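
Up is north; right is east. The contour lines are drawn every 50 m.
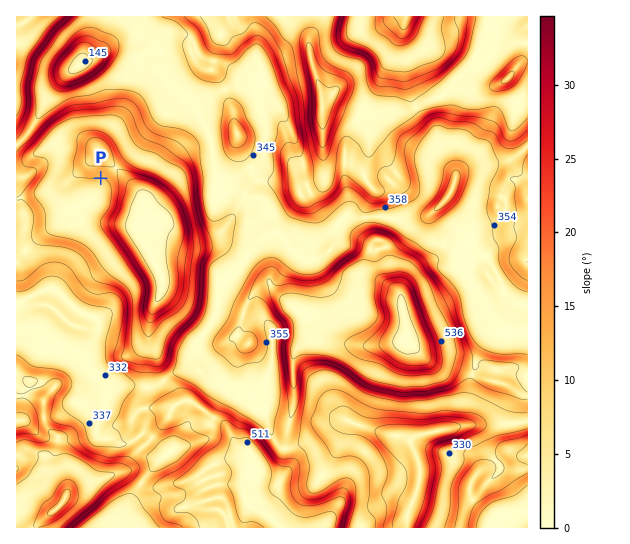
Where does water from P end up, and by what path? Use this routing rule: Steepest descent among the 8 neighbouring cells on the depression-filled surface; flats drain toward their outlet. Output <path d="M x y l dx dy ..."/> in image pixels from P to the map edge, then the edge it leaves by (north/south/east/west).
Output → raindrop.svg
<path d="M101 178l0 9-23 22-4 0-4 2-3 0-5 3-43 0-2 1"/>
exit: west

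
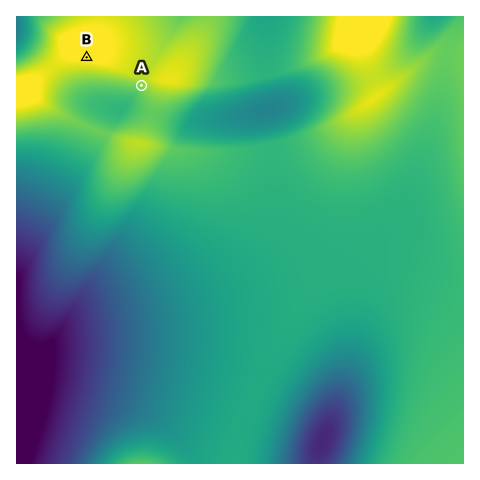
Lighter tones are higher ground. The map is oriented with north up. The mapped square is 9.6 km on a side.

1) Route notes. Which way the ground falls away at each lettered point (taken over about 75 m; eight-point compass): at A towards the SW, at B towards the S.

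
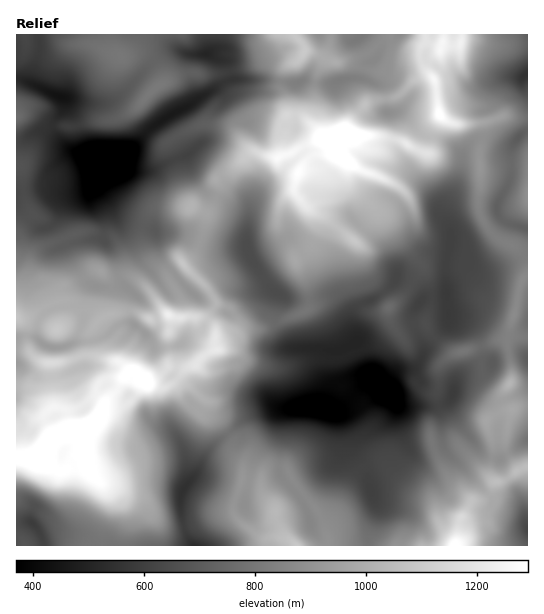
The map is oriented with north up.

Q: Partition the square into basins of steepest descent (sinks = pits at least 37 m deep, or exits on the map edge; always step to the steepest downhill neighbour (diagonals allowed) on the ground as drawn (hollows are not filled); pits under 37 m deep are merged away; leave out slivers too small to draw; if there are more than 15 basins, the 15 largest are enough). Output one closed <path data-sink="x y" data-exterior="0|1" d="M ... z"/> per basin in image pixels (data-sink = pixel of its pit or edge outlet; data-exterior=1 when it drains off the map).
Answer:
<path data-sink="109 155" data-exterior="0" d="M310 51l-5 0-7 10-4 0-8-6-9 0-20 10-30 8-38 0-10 2-26 15-23 23-21 8-16 0-15 5-27 0-5-1-15-11-13 1-2 2 0 200 3 2 16 0 22 11 5-3 11 0 9 4 8 0 9-12 11-5 24-3 16 8 19-4 2 2 0 8-3 8 0 34-6 7-15 7 14 6 12-4 12-14 9-3 12-12 9-4 1-15 15-8 2-12-3-6-14-6-11-18-22-22 12-10 5-10 5-19 0-9-2-3 4-1 9-12 3-8 0-7-3-4 2-3 11-6 24-20 25 7 12-4 16-9 19-6-16-18 6-20 1-25 8-15-2-4z"/><path data-sink="381 388" data-exterior="0" d="M374 207l-2 8-19 24-27-22-13-5 4 4-1 20-4 9-17 15 12 25 2 12-2 13-45 19-15 0-32 10 2 11 16 0 17 12 21 5 12 0 26-8 22 0 6 24 28 26 6 12 0 22 13 21 7 7-8-6-10 0-12 5-10 13-12 25-14 21-5-14-26-33-17 19-2 9-11-14-5-11-17-4-7 19-2 13 12 13 18 12 23 0 9 8 159 0 5-10 1-16 11-17 15-5 9-16 6 0 8-4 8-7-13-24 8-36-8-12 0-7 8-13 0-11-5-27-6-2-16 7-32 7-25-22-3-8-11 2-15 6-6-4-5-18 20-18 12-19 1-8-26-31-8-13z"/><path data-sink="447 295" data-exterior="0" d="M442 117l-3 2-4 8-4 20-4 6-8-2-22-12-23-4-32-1-5 5 0 8 3 8 9 9 0 20 38 36 8 13 26 31-1 8-12 19-20 18 5 18 6 4 15-6 11-2 3 8 17 16 8 6 6 0 26-7 10-5 13-1 12-55 4-8 4-1 0-11-8-14-23-13-8-7-9-16 0-88-3-4-24 0z"/><path data-sink="313 408" data-exterior="0" d="M233 350l-23 1-16 15-9 3-5 7 1 3 24 21-1 11 15 10 14 18 2 13 8 9 0 19 16 5 5 11 11 14 2-9 17-19 26 33 5 14 14-21 18-35 8-6 19-3-13-21 0-22-6-12-28-26-6-24-22 0-26 8-12 0-21-5z"/><path data-sink="249 252" data-exterior="0" d="M327 139l-8 0-41 19-25-7-24 20-13 8 3 12-6 13-10 8 2 3 0 9-5 19-5 10-12 11 22 21 11 18 14 6 3 6-2 12-13 6-1 5 30-9 15 0 46-20 1-12-2-12-12-25 17-15 5-13 0-16-21-21-1-11 2-9 8-14 5-4 12-4 6-5z"/><path data-sink="183 489" data-exterior="0" d="M179 375l-6 8-8 4-10-1-12-5-14 21-6 3-17 0-8 12-7 6-7 4 4 13-1 11 2 4 2 21 10 7 12 3 17 11 13 4 10 16 14 10 16 0 34-13 16-1 2-13 8-20 0-19-8-9-2-13-14-18-15-10 1-11z"/><path data-sink="62 97" data-exterior="0" d="M109 34l-92 0-1 82 15-2 15 11 32 1 15-5 21-2 20-9 19-20 10-7 0-4-4-11-9-10-9-4-19 3-7-4-4-6z"/><path data-sink="526 75" data-exterior="0" d="M527 34l-65 0-3 11-9 1-7-3-3 9-12 12 0 8 8 12 4 32 9 6 10 3 27-3 19-7 22 3z"/><path data-sink="33 524" data-exterior="0" d="M87 451l0 6-6 8-18 6-8-1-18-12-21 1 1 87 84-1 2-13 8-20 0-13-6-11-14-12-2-21z"/><path data-sink="341 80" data-exterior="0" d="M390 39l-9 3-11 11-13 5-16 4-8 0-9-3-8 17-1 25-6 18 0 2 14 17 4 1 19-5 3-11 17-20 12-4 16-1 24-20 13-3-10-14 0-14-19 2-8-4z"/><path data-sink="206 53" data-exterior="0" d="M294 34l-184 0-1 7 4 10 9 6 19-3 9 4 9 10 4 15 2 0 24-10 38 0 30-8 20-10 9 0 8 6 4 0 6-8 0-6z"/><path data-sink="518 137" data-exterior="0" d="M507 115l-30 9 4 7 0 14-2 10 0 54 10 22 12 10 16 6 7 9 3 9 1-146z"/><path data-sink="194 545" data-exterior="1" d="M109 485l-5 0 15 11 8 19-4 31 172-1-9-7-25-1-16-11-12-13-16 1-34 13-16 0-14-10-10-16-13-4z"/><path data-sink="135 325" data-exterior="0" d="M134 311l-24 3-11 5-10 13 2 21 7 5 21 4 7 7 11 2 8 10 2 0 15-7 6-7 0-34 3-16-6-2-15 4z"/><path data-sink="387 113" data-exterior="0" d="M430 75l-12 3-24 20-16 1-12 4-17 20-2 10 2 2 25 0 23 4 22 12 8 2 4-6 1-14 8-16-4-33z"/>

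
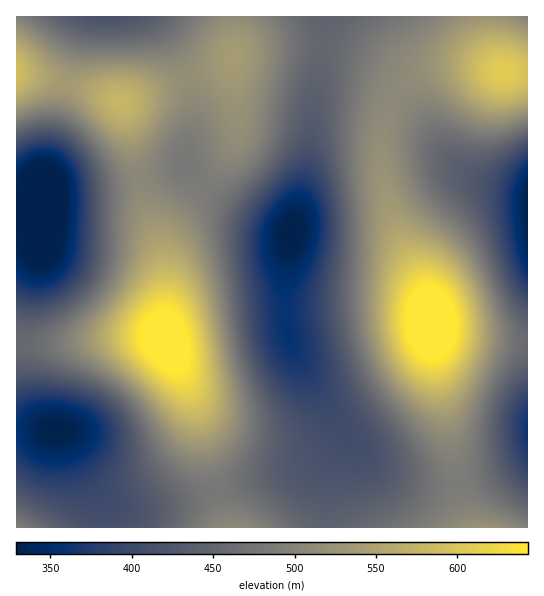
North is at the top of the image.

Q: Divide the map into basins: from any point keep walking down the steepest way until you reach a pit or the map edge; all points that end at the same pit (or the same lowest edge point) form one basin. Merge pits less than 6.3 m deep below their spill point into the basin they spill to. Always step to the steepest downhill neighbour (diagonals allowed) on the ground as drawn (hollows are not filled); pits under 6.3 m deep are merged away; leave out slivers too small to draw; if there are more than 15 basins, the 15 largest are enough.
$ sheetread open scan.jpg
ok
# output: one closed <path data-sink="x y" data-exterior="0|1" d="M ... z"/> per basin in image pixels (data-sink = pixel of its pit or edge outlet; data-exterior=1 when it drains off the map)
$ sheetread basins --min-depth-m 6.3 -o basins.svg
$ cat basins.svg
<path data-sink="291 233" data-exterior="0" d="M313 44l-52 3-18 4-8 4-2 3 0 24 4 31 0 17-2 12-12 23-44 52-10 14-4 14 0 96 23 44 9 25 15 68 15 50 240 0-30-151-6-64-12-36-23-48-11-36-4-26 0-30 8-34 14-20 16-9-18 2-43-23-24-6z"/><path data-sink="42 198" data-exterior="0" d="M233 60l-19 11-40 12-52 20-17-8-43-14-46-7 1 270 46 0 78-8 24 3 0-94 4-14 10-14 44-52 12-23 2-12 0-17z"/><path data-sink="57 430" data-exterior="0" d="M150 336l-32 1-55 7-47 1 1 183 210-1-15-49-15-68-9-25-21-43-6-5z"/><path data-sink="527 205" data-exterior="1" d="M474 67l-24 0-23 4-18 8-9 7-11 17-6 24-2 40 3 19 12 43 28 61 7 23 1 13 10 6 23 5 62 7 1-271-26-1z"/><path data-sink="527 429" data-exterior="1" d="M433 327l-1 12 5 38 30 148 2 3 58 0 1-183-63-8-23-5z"/><path data-sink="107 17" data-exterior="1" d="M234 16l-217 0-1 57 2 2 25 2 34 8 45 18 52-20 40-12 16-8 5-6z"/><path data-sink="326 17" data-exterior="1" d="M485 16l-250 0 0 38 12-5 23-4 43-1 21 3 24 6 43 23 8 0 20-7 17-2 29 0 26 4-12-26z"/><path data-sink="527 17" data-exterior="1" d="M527 16l-42 1 4 28 14 27 25-1z"/>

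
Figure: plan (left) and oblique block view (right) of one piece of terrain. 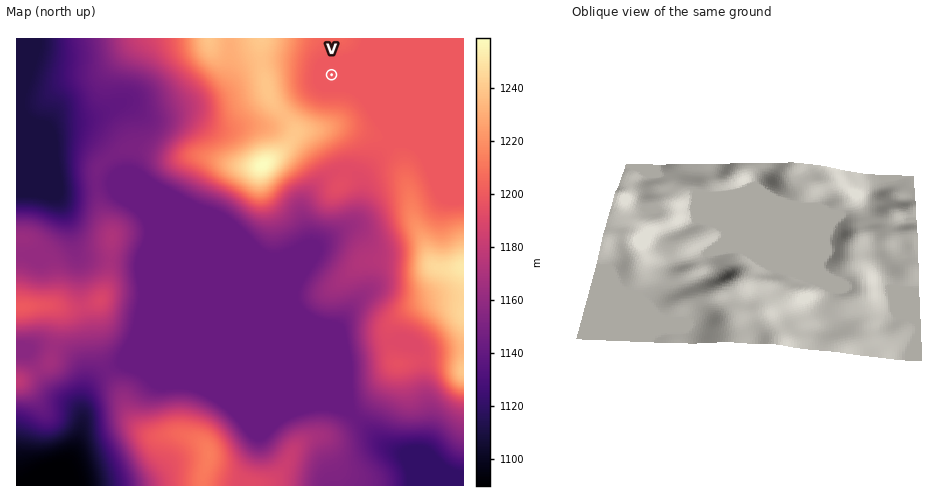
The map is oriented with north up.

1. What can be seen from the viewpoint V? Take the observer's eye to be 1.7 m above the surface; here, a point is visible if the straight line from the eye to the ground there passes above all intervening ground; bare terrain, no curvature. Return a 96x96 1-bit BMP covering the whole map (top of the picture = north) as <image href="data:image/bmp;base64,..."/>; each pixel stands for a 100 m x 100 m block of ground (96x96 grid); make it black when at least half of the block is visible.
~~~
<image width="96" height="96" href="data:image/bmp;base64,Qk2+BAAAAAAAAD4AAAAoAAAAYAAAAGAAAAABAAEAAAAAAIAEAAATCwAAEwsAAAIAAAAAAAAA////AAAAAAAAAAAAAAAAAAAAAAAAAAAAAAAAAAAAAAAAAAAAAAAAAAAAAAAAAAAAAAAAAAAAAAAAAAAAAAAAAAAAAAAAAAAAAAAAAAAAAAAAAAAAAAAAAAAAAAAAAAAAAAAAAAAAAAAAAAAAAAAAAAAAAAAAAAAAAAAAAAAAAAAAAAAAAAAAAAAAAAAAAAAAAAAAAAAAAAAAAAAAAAAAAAAAAAAAAAAAAAAAAAAAAAAAAAAAAAAAAAAAAAAAAAAAAAAAAAAAAAAAAAAAAAAAAAAAAAAAAAAAAAAAAAAAAAAAAAAAAAAAAAAAAAAAAAAAAAAAAAAAAAAAAAAAAAAAAAAAAAAAAAAAAAAAAAAAAAAAAAAAAAAAAAAAAAAAAAAAAAAAAAAAAAAAAAAAAAAAAAAAAAAAAAAAAAAAAAAAAAAAAAAAAAAAAAAAAAAAAAAAAAAAAAAAAAAAAAAAAAAAAAAAAAAAAAAAAAAAAAAAAAAAAAAAAAAAAAAAAAAAAAAAAAAAAAAAAAAAAAAAAAAAAAAAAAAAAAAAAAAAAAAAAAAAAAAAAAAAAAAAAAAAAAAAAAAAAAAAAAAAAAAAAAAAAAAAAAAAAAAAAAAAAAAAAAAAAAAAAAAAAAAAAAAAAAAAAAAAAAAAAAAAAAAAAAAAAAAAAAAAAAAAAAAAAAAAAAAAAAAAAAAAAAAAAAAAAAAAAAAAAAAAAAAAAAAAAAAAAAAAAAAAAAAAAAAAAAAAAAAAAAAAAAAAAAAAAQAAAAAAAAAAAAAAAf8AAAAAAAAAAAAAA/8AAAAAAAAAAAAAA/8AAAAAAAAAAAAAA/8AAAAAAAAAAAAAA/8AAAAAAAAAAAAAA/8AAAAAAAAAAAAAA/8AAAAAAAAAAAAAA/8AAAAAAAAAAAAAA/8AAAAAAAAAAAAAA78AAAAAAAAAAAAAAw8AAAAAAAAAAAAAAgcAAAAAAAAAAAAABAMAAAAAAAAAAAAABAAAAAAAAAAAAAAAAAEAAAAAAAAAAAAACAMAAAAAAAAAAAAACAcAAAAAAAAAAAAACA8AAAAAAAAAAAAAGB8AAAAAAAAAAAAAGD8AAAAAAAAAAAAAGH8AAAAAAAAAAAAAGH8AAAAAAAAAAAAAGP8AAAAAAAAAAAAAHf8AAAAAAAAAAAAAH/8AAAAAAAAAAAAAP/8AAAAAAAAAAAAAP/8AAAAAAAAAAAAAf/8AAAAAAAAAAAAA//8AAAAAAAAAAAAB//8AAAAAAAAAB/AD//8AAAAAAAAAD/wH//8AAAAAAAAAH/8P//8AAAAAAAAAP/+P//8AAAAAAAAAf//f//8AAAAAAAAA//////8AAAAAAAAA//////8AAAAAAAAB//////8AAAAAAAAB//////8AAAAAAAAB//////8AAAAAAAAB//////8AAAAAAAAB//////8AAAAAAAAB//////8AAAAAAAAB//////8AAAAAAAAD//////8AAAAAAAAD//////8AAAAAAAAD//////8AAAAAAAAD//////8AAAAAAAAB//4f//8="/>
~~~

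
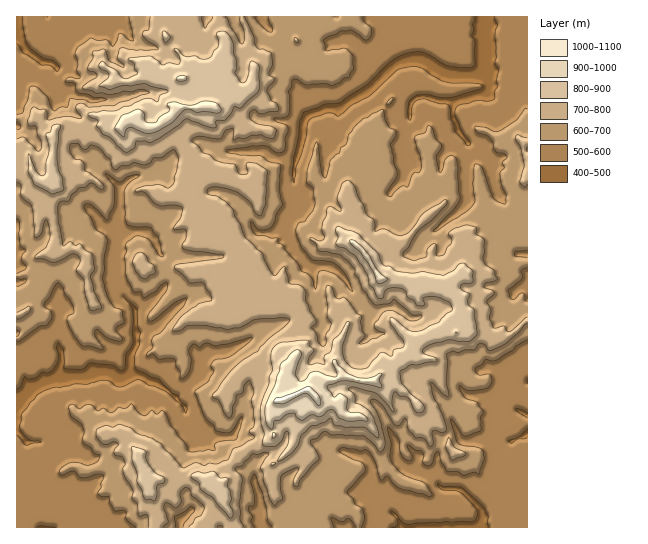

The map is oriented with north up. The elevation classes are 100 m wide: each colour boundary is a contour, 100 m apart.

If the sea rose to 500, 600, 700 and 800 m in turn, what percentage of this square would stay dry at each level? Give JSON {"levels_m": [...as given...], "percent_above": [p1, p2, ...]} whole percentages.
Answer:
{"levels_m": [500, 600, 700, 800], "percent_above": [96, 66, 34, 11]}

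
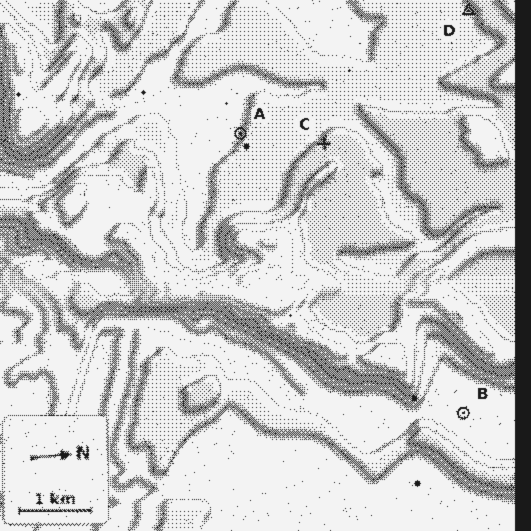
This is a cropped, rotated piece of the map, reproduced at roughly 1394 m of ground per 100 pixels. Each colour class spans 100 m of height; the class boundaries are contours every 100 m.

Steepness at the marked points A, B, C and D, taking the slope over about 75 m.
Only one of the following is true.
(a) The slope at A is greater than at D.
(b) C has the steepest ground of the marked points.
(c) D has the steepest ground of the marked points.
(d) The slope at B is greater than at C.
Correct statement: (b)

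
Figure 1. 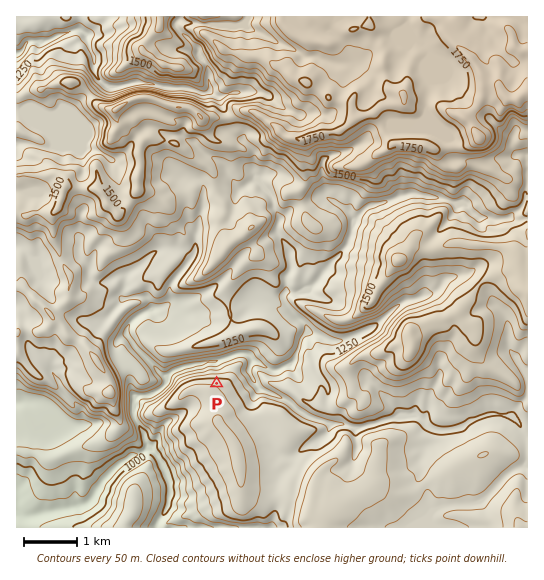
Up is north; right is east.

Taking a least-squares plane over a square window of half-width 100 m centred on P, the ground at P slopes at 16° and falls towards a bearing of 11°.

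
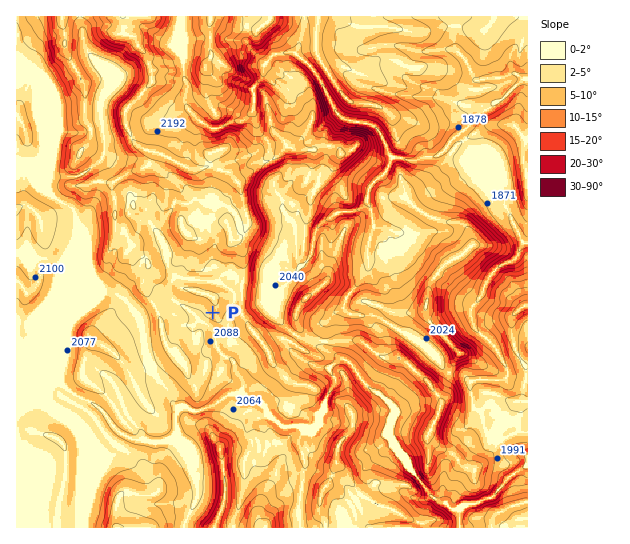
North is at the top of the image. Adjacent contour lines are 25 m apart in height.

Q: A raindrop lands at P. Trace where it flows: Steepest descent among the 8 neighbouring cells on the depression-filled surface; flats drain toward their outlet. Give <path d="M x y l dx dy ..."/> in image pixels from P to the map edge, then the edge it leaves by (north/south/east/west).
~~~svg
<path d="M213 313l-6 5 0 7 8 9 0 9 2 2 0 2 6 10 3 0 5 2 3 3 1 9 6 6 2 5 2 11 13 12 1 0 23 21 4 0 1-1 24 0 15-16 1-3 0-11 8-12 0-4-1-2-4-4 1-6 8-8 6 0 2 2 7 6 8 14 9 9 4 1 10 10 0 1 8 9 0 22 1 1 0 3 3 2 5 11 9 11 0 4 8 16 4 4 8 12 11 6 4 0 5 6 14 0 6-4 4 0 3-2 5-4 8-1 14-15 2-5 19-12 0-4 1-1"/>
exit: east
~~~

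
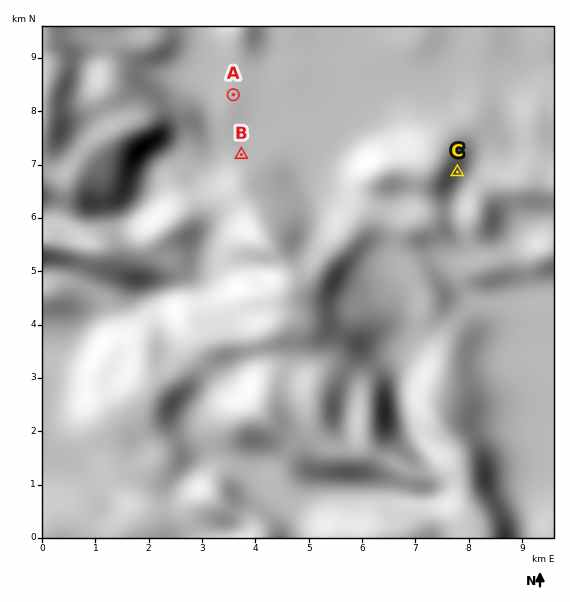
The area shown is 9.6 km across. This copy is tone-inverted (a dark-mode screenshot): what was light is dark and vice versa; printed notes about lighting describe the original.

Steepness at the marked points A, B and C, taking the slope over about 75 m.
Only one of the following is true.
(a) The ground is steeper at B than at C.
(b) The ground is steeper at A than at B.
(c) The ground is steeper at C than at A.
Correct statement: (c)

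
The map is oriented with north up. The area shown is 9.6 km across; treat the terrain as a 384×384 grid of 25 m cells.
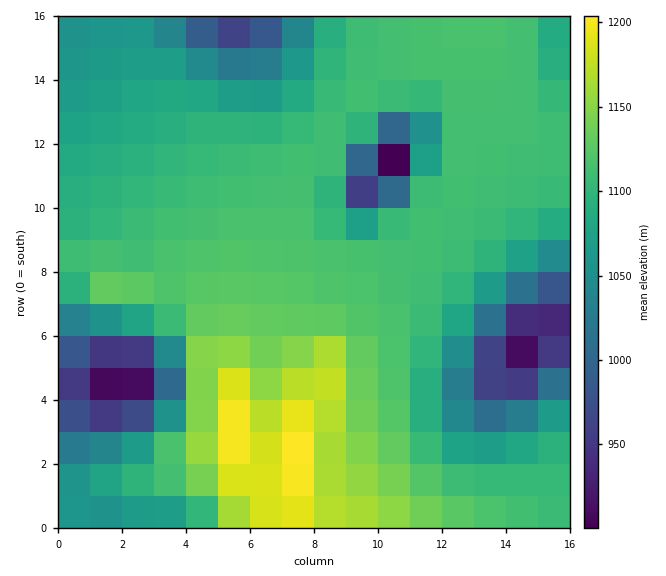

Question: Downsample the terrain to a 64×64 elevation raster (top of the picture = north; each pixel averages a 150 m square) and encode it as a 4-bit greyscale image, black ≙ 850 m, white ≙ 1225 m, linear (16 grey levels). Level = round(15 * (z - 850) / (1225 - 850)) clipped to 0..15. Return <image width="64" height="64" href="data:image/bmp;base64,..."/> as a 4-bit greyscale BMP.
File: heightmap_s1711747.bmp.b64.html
<image width="64" height="64" href="data:image/bmp;base64,Qk12CAAAAAAAAHYAAAAoAAAAQAAAAEAAAAABAAQAAAAAAAAIAAATCwAAEwsAABAAAAAAAAAAAAAAABEREQAiIiIAMzMzAERERABVVVUAZmZmAHd3dwCIiIgAmZmZAKqqqgC7u7sAzMzMAN3d3QDu7u4A////AIiIiIiJmZiIiaq83M3u7t3d3d3dzMzMzLu7u7u7uqqqmIiIiIiZmImZq83dze7u3d3d3dzMzMzLu7u7u7uqqqqYiIiIiZmZmZq7zd3d7u7t3d3dzMzMzLu7u7u7uqqqqpmZmZmZmZmqqrzd3d3u7u3d3dzMzMzLu7u7u7uqqqqqiJmZmZmqqqqrzN3d3e7u7d3dzMzMzLu7u7u6qqqqqqqIiZmZqqqqq7vN3t3d7v7t3dzMzMzLu7u7qqqqqqqqqoiJmZqqqru7u83e7d3u/u3dzMzMzMu7u6qqqqqqqqqqiIiZmaqqu7u8zd7u3e7+7t3MzMzMu7u6qqqqqqqqqqp4iImZmqq7u8zN7u7d3u/u3czMzMu7u6qqqZmaqqqqqnd4iIiZmqu8zM3u7t3e7+7dzMzMy7u6qqmZmZmZqqqqd3d3d4iZqrvMze7u3d7u7t3MzMy7u7qqmZmImZmZqqpmZmZmd4iaq8zN7u7t3e7u3czMzLu7qqmZiIiIiZmZqmZmVVVmd4mrvM3u7u3d7u7dzMzLu7uqqZiId3eIiZmaVVVURFVWeJq8ze7u3d3e7u3MzMu7u6qZiId3d3eImZlVVEQzREVniavN7u7dzd7u7dzMu7u7qpmId2ZmZ3eImVVEMzMzRFaJq83u7t3M3e7t3Mu7u7uqmYh2ZVVWZ3iJVEMzIiI0Vnirze7t3Mzd3u3cy7u7u6qZh3ZVVVVWd4hUQzIiIiNFeKvN7u3czM3e7dzLu7u7qpmHdlVERFVneFRDMiIiI0V4q97u3czMzd3t3Mu7u7uqqYh2VEMzRFZ3VUQzIiIjRXms3u3czMzM3e3cy7u7u6qpiHZUQzM0RWdVRDMyIjNWeazd3czMzMzN3d3Lu7u7qqmYdlRDMjNEVlVVRDMzNFeKvN3czMzMzM3d3Mu7u7uqqZh3ZUMiIjRWZmVURERVaJq8zMzMzLu8zN3cy7u7u6qqmYdlQzIiM0VmZmVVVWeJqrzMzLu7u7vMzMy7u7u7qqqZh2ZUMiIjRXd3ZmZ3eJqru8zLu7u7u7vMy7u7u7uqqqmYdlQzIiM0d3d4iIiZqqu7u7u7u7u7u7u7u7u7u6qqqZiHZUMzMzR3iImZmqqqu7u7u7u7u7u7u7u7u7u7uqqqmYd2VDMzNIiJmqq7u7u7u7u7u7u7u7u7u7u7u7u6qqqZmHZlREREiZqru7u7u7u7u7u7u7u7u7u7u7u7u7qqqqmYh2ZVREWZqrvMu7u7u7u7u7u7u7u7u7u7u7u7uqqqqpmIdmVVVZqrvLu7u7u7u7u7u7u7u7u7u7u7u7u6qqqqqZiHdmZWqru7u7u7u7u7u7u7u7u7u7u7u7u7u7qqqqqqmYh3dmaru7u7u6u7u7u7u7u7u7u7u7u7u7u7qqqqqqqpmIh3d6q7u7qqq7u7u7u7u7u7u7u7u7u7u7uqqqqqqqqZmIh3qqu6qqqru7u7u7u7u7u7u7u7u7u7u6qqqqqqqqmZmIiqqqqqqqq7u7u7u7u7u7u7u7qqu7u7qqqqqqqqqpmZmKqqqqqqqru7u7u7u7u7u7u7qqqqu7uqqqqqqqqqqpmZqqqqqqqqqru7u7u7u7u7u7qqmaqqu6qqqqqqqqqqqpmqqqqqqqqqq7u7u7u7u7u7uqmIiaqrqqqqqqqqqqqqqqqqqqqqqqqqq7u7u7u7u7u6qXd3mqqqqqqqqqqqqqqqqqqqqqqqqqqqqru7u7u7u7qodVV4qqqqqqqqqqqqqqqqqqqqqqqqqqqqqru7u7u7uqhkM0aKqqqqqqqqqqqqqqqqqqqqqqqqqqqqqru7u7u6qXQiJGmqqqqqqqqqqqqqqqqqqqqqqqqqqqqqqqu7u7updCESR5qqqqqqqqqqqqqaqqqqqqqqqqqqqqqqqqu7u6qFMRE1iqq6qqqqqqqqqpmaqqqqqqqqqqqqqqqqqqu7qpdCESR5qru6qqqqqqqqmZmaqqqqqqqqqqqqqqqqqru6qGMRE2iqu7u6qqqqqqqZmZmaqqqqqqqqqqqqqqqqqrqpdTIjWJq7u7u6qqqqqpmZmZmqqqqqqqqqqqqqqqqqq6qXUyNXmqu7u7u6qqqqmZmZmZmqqqqqqqqqqqqqqqqqqql1RFeaq7u7u7u6qqqZmZmZmZqqqqqqqqqqqqqqqqqqqpdmaJqru7u7u7qqqpmZmZmZmZqqqqqqqpqqqqqqqquqqYiImqu7u7u7u6qqmZmZmZmZmaqqqpmZmZmqqqqqqrqqqZmqq7u7u7u7qqqZmZmZmZmZmqmZmZmZmZmqqqqqu7qqqqqru7u7u7qqqpmZmZmZmZmZmZmZmIiZmZqqqqq7u6qqqru7u7u7uqqqmZmZmZmZmZmZmYiIiIiZmqqqqqu7u7u7u7u7u7u6qqmZmZmZmZmZmZmIiIiIiImZqqqqq7u7u7u7u7u7u7qqqYiJmZmZmZmZiIh3d3d4iJmqqqqqu7u7u7u7u7u7uqqpiIiZmZmZmZiId3d3d3eImZqqqqq7u7u7u7u7u7u6qpmIiIiZmZmZiId3ZmZmd3iJmqqqqru7u7u7u7u7u7qqmYiIiImZmZiId2ZmZmZneImaqqqqq7u7u7u7u7u7qqqZiIiIiJmZiId2ZVVVVWZ3iZqqqqqru7u7u7u7u7uqqpmIiIiIiYiId2ZVRERVVneImaqqqqu7u7u7u7u7u6qqmYiIiIiIiId2VUQzM0RWZ4iZqqqqq7u7u7u7u7u7uqqZ"/>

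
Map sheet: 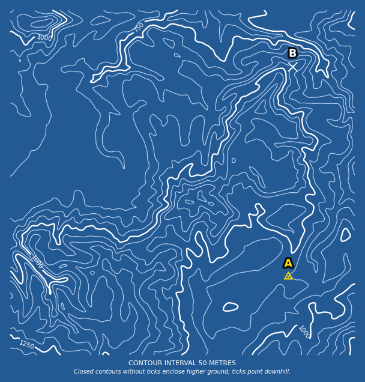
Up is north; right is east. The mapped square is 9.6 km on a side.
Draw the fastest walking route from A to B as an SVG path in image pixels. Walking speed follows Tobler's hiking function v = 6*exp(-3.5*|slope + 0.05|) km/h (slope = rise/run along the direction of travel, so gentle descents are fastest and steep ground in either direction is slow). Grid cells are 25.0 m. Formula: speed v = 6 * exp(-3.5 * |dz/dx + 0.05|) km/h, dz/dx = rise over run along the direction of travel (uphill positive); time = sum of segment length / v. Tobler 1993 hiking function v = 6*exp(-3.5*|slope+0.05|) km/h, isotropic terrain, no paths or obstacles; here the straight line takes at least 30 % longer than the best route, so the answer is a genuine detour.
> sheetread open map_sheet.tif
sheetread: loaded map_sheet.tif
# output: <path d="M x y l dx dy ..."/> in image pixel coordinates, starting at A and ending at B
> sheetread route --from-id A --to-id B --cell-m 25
<path d="M288 277l21-41 3-3 2-3 0-4 6-11-2-3 0-8 4-6 0-2-7-13 0-13-1-4 4-6 0-4 1-2 0-4 4-9-1-5-6-6-5-11 0-8-1-2-5-3-7 0-2 0-3-4-4-2-1-2 0-2 2-4 0-3 2-3 0-6-2-3 0-5 3-5"/>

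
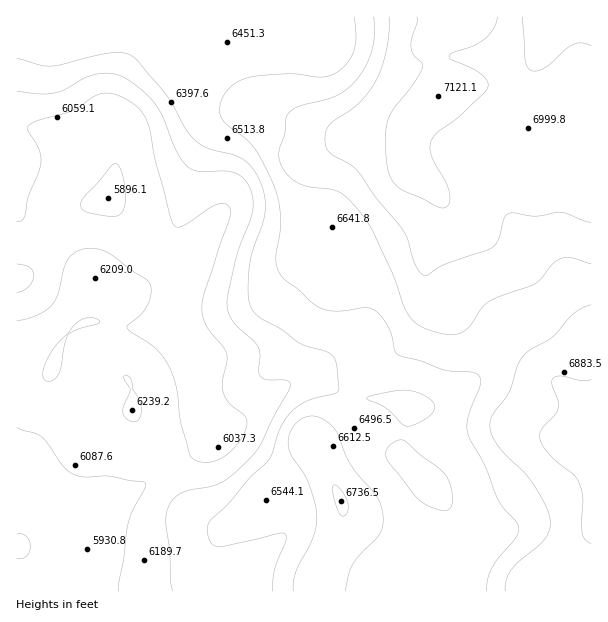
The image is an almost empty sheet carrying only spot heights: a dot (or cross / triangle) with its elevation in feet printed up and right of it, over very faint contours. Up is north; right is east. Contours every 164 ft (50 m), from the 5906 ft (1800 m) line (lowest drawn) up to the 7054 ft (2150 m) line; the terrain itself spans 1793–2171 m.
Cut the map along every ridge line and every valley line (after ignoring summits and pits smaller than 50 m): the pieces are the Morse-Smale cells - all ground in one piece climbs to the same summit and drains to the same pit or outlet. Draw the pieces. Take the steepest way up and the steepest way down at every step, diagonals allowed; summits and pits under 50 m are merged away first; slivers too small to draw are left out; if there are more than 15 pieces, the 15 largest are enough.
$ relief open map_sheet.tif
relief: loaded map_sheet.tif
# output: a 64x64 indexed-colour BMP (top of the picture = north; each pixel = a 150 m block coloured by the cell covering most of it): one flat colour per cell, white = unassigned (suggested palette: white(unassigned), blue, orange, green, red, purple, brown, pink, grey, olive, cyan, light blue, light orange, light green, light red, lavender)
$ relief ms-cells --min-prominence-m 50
<image width="64" height="64" href="data:image/bmp;base64,Qk12CAAAAAAAAHYAAAAoAAAAQAAAAEAAAAABAAQAAAAAAAAIAAATCwAAEwsAABAAAAAAAAAA////ALR3HwAOf/8ALKAsACgn1gC9Z5QAS1aMAMJ34wB/f38AIr28AM++FwDox64AeLv/AIrfmACWmP8A1bDFABERERERERERERERERMzMzMzMzMzMzMzMzMiIiIiIiIiEREREREREREREREREzMzMzMzMzMzMzMzMyIiIiIiIiIRERERERERERERERERMzMzMzMzMzMzMzMzIiIiIiIiIhERERERERERERERERETMzMzMzMzMzMzMzMiIiIiIiIiEREREREREREREREREREzMzMzMzMzMzMzMyIiIiIiIiIRERERERERERERERERERMzMzMzMzMzMzMzIiIiIiIiIhERERERERERERERERERETMzMzMzMzMzMzMiIiIiIiIiEREREREREREREREREREREzMzMzMzMzMzMiIiIiIiIiIRERERERERERERERERERETMzMzMzMzMzMyIiIiIiIiIhERERERERERERERERERERMzMzMzMzMzMyIiIiIiIiIiEREREREREREREREREREREzMzMzMzMzMyIiIiIiIiIiIRERERERERERERERERERETMzMzMzMzMyIiIiIiIiIiIhERERERERERERERERERETMzMzMzMzMyIiIiIiIiIiIiERERERERERERERERERETMzMzMzMzMyIiIiIiIiIiIiIRERERERERERERERERETMzMzMzMzMyIiIiIiIiIiIiIhERERERERERERERERETMzMzMzMzMzIiIiIiIiIiIiIiERERERERERERERERETMzMzMzMzMzMiIiIiIiIiIiIiIREREREREREREREREzMzMzMzMzMzMyIiIiIiIiIiIiIhERERERERERERERETMzMzMzMzMzMzIiIiIiIiIiIiIiERERERERERERERERETMzMzMzMzMzMyIiIiIiIiIiIiIREREREREREREREREREzMzMzMzMzMzIiIiIiIiIiIiIhERERERERERERERERERMzMzMzMxERERESIiIiIiIiIiERERERERERERERERERETMzMzERERERERESIiIiIiIiIRERERERERERERERERERETMxEREREREREREiIiIiIiIhERERERERERERERERERERERERERERERERERIiIiIiIiEREREREREREREREREREREREREREREREREREiIiIiIiIRERERERERERERERERERERERERERERERERERIiIiIiIhERERERERERERERERERERERERERERERERERESIiIiIiERERERERERERERERERERERERERERERERERERIiIiIiIRERERERERERERERERERERERERERERERERERERIiIiIhERERERERERERERERERERERERERERERERERERERIiIiERERERERERERERERERERERERERERERERERERERESIiIREREREREREREREREREREREREREREREREREREREREiIhERERERERERERERERERERERERERERERERERERERERIiERERERERERERERERERERERERERERERERERERERERERERERERERERERERERERERERERERERERERERERERERERERERERERERERERERERERERERERERERERERERERERERERERERERERERERERERERERERERERERERERERERERERERERERERERERERERERERERERERERERERERERERERERERERERERERERERERERERERERERERERERERERERERERERERERERERERERERERERERERERERERERERERERERERERERERERERERERERERERERERERERERERERERERERERERERERERERERERERERERERERERERERERERERERERERERERERERERERERERERERERERERERERERERERERERERERERERERERERERERERERERERERERERERERERERERERERERERERERERERERERERERERERERERERERERERERERERERERERERERERERERERERERERERERERERERERERERERERERERERERERERERERERERERERERERERERERERERERERERERERERERERERERERERERERERERERERERERERERERERERERERERERERERERERERERERERERERERERERERERERERERERERERERERERERERERERERERERERERERERERERERERERERERERERERERERERERERERERERERERERERERERERERERERERERERERERERERERERERERERERERERERERERERERERERERERERERERERERERERERERERERERERERERERERERERERERERERERERERERERERERERERERERERERERERERERERERERERERERERERERERERERERERERERERERERERERERERERERERERERERERERERERERERERERERERERERERERERERERERERERERERERERERERERERERERERERERERERERERERERERERERERERERERERERERERERERERERERERERERERERERERERERERERERERERERERERERERERERERERERERERERERERERERERERERERERERERERERERERERERERERERERERERERERERERERERERERERERERERERERERERERERERERERERERERERERERERERERERERERERERERERERERERERERERERERERERERERERERERERERERER"/>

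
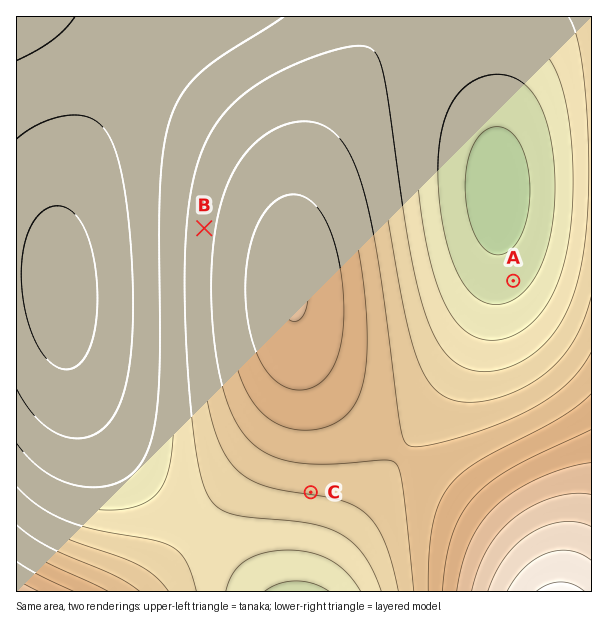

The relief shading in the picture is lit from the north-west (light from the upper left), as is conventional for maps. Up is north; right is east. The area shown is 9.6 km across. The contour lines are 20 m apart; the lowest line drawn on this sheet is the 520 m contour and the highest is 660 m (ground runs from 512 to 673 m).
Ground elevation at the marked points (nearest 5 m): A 555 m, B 595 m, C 590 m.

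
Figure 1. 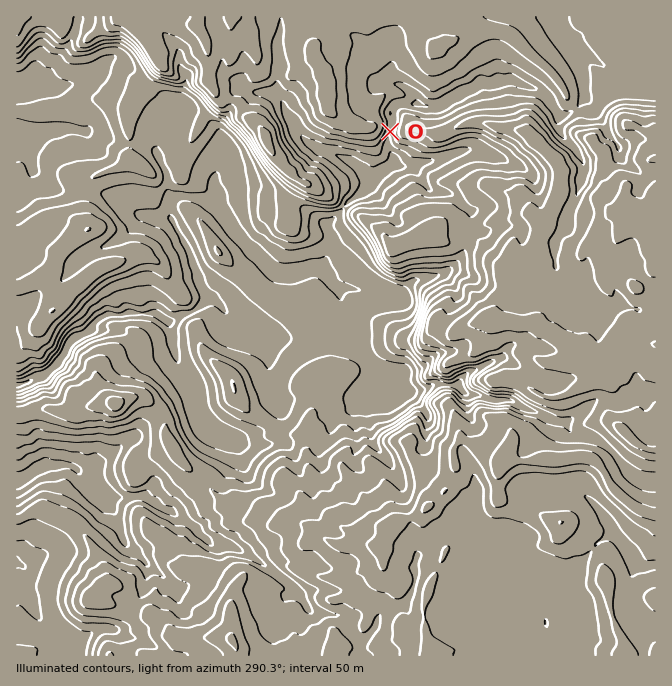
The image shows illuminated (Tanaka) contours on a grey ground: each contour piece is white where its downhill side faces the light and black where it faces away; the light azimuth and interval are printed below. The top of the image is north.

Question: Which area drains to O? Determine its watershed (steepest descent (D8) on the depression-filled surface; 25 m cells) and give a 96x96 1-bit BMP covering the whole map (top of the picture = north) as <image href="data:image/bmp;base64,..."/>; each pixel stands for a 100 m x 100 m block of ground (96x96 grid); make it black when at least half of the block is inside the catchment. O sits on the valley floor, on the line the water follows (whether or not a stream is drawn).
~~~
<image width="96" height="96" href="data:image/bmp;base64,Qk2+BAAAAAAAAD4AAAAoAAAAYAAAAGAAAAABAAEAAAAAAIAEAAATCwAAEwsAAAIAAAAAAAAA////AAAAAAAAAAAAAAAAAAAAAAAAAAAAAAAAAAAAAAAAAAAAAAAAAAAAAAAAAAAAAAAAAAAAAAAAAAAAAAAAAAAAAAAAAAAAAAAAAAAAAAAAAAAAAAAAAAAAAAAAAAAAAAAAAAAAAAAAAAAAAAAAAAAAAAAAAAAAAAAAAAAAAAAAAAAAAAAAAAAAAAAAAAAAAAAAAAAAAAAAAAAAAAAAAAAAAAAAAAAAAAAAAAAAAAAAAAAAAAAAAAAAAAAAAAAAAAAAAAAAAAAAAAAAAAAAAAAAAAAAAAAAAAAAAAAAAAAAAAAAAAAAAAAAAAAAAAAAAAAAAAAAAAAAAAAAAAAAAAAAAAAAAAAAAAAAAAAAAAAAAAAAAAAAAAAAAAAAAAAAAAAAAAAAAAAAAAAAAAAAAAAAAAAAAAAAAAAAAAAAAAAAAAAAAAAAAAAAAAAAAAAAAAAAAAAAAAAAAAAAAAAAAAAAAAAAAAAAAAAAAAAAAAAAAAAAAAAAAAAAAAAAAAAAAAAAAAAAAAAAAAAAAAAAAAAAAAAAAAAAAAAAAAAAAAAAAAAAAAAAAAAAAAAAAAAAAAAAAAAAAAAAAAAAAAAAAAAAAAAAAAAAAAAAAAAAAAAAAAAAAAAAAAAAAAAAAAAAAAAAAAAAAAAAAAAAAAAAAAAAAAAAAAAAAAAAAAAAAAAAAAAAAAAAAAAAAAAAAAAAAAAAAAAABwAAAAAAAAAAAAAABwAAAAAAAAAAAAAABwAAAAAAAAAAAAAAB4AAAAAAAAAAAAAAH4EAAAAAAAAAAAAA/8MAAAAAAAAAAAAD//8AAAAAAAAAAAD///8AAAAAAAAAAAH///8AAAAAAAAAAAD///8AAAAAAAAAAAB///8AAAAAAAAAAAA///8AAAAAAAAAAAA///8AAAAAAAAAAAAH//8AAAAAAAAAAAAD//8AAAAAAAAAAAAD//8AAAAAAAAAAAAD//8AAAAAAAAAAAAD//8AAAAAAAAAAAAD//8AAAAAAAAAAAAD//8AAAAAAAAAAAAD//8AAAAAAAAAAAAB//AAAAAAAAAAAAAA//AAAAAAAAAAAAAA/+AAAAAAAAAAAAAAf4AAAAAAAAAAAAAAfwAAAAAAAAAAAAAAfwAAAAAAAAAAAAAAfwAAAAAAAAAAAAAAPwAAAAAAAAAAAAAAPwAAAAAAAAAAAAAAfwAAAAAAAAAAAAAAfwAAAAAAAAAAAAAA/wAAAAAAAAAAAAAB/gAAAAAAAAAAAAAD/AAAAAAAAAAAw4AP+AAAAAAAAAA//+D/+AAAAAAAAAD/////+AAAAAAAAAH/////8AAAAAAAAAH/////4AAAAAAAAAH/////4AAAAAAAAAH/////wAAAAAAAAAH/////wAAAAAAAAAP/////gAAAAAAAAAP/////AAAAAAAAAAf////+AAAAAAAAAAf////8AAAAAAAAAAf////4AAAAAAAAAAf//v/wAAAAAAAAAAf//D/gAAAAAAAAAAP/+A+AAAAAAAAAAAP/+AAAAAAAAAAAAAH/+AAAAAA="/>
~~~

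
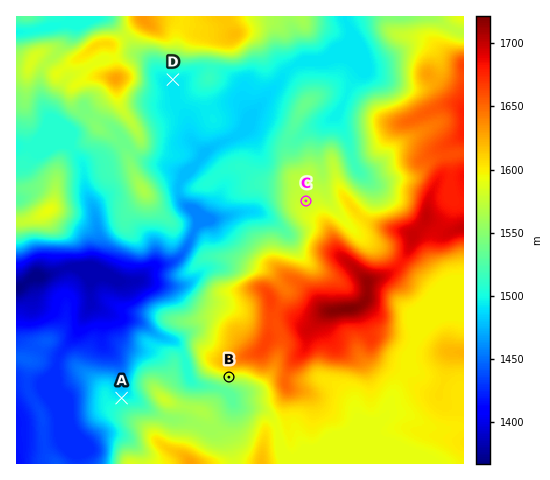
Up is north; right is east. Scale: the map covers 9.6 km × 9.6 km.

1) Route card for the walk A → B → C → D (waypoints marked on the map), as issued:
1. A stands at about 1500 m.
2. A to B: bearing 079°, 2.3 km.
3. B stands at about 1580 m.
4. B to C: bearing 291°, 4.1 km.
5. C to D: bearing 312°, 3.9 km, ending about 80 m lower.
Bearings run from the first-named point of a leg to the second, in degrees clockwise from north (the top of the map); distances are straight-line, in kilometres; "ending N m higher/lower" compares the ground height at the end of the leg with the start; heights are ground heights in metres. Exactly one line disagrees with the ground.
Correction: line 4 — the bearing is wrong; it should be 024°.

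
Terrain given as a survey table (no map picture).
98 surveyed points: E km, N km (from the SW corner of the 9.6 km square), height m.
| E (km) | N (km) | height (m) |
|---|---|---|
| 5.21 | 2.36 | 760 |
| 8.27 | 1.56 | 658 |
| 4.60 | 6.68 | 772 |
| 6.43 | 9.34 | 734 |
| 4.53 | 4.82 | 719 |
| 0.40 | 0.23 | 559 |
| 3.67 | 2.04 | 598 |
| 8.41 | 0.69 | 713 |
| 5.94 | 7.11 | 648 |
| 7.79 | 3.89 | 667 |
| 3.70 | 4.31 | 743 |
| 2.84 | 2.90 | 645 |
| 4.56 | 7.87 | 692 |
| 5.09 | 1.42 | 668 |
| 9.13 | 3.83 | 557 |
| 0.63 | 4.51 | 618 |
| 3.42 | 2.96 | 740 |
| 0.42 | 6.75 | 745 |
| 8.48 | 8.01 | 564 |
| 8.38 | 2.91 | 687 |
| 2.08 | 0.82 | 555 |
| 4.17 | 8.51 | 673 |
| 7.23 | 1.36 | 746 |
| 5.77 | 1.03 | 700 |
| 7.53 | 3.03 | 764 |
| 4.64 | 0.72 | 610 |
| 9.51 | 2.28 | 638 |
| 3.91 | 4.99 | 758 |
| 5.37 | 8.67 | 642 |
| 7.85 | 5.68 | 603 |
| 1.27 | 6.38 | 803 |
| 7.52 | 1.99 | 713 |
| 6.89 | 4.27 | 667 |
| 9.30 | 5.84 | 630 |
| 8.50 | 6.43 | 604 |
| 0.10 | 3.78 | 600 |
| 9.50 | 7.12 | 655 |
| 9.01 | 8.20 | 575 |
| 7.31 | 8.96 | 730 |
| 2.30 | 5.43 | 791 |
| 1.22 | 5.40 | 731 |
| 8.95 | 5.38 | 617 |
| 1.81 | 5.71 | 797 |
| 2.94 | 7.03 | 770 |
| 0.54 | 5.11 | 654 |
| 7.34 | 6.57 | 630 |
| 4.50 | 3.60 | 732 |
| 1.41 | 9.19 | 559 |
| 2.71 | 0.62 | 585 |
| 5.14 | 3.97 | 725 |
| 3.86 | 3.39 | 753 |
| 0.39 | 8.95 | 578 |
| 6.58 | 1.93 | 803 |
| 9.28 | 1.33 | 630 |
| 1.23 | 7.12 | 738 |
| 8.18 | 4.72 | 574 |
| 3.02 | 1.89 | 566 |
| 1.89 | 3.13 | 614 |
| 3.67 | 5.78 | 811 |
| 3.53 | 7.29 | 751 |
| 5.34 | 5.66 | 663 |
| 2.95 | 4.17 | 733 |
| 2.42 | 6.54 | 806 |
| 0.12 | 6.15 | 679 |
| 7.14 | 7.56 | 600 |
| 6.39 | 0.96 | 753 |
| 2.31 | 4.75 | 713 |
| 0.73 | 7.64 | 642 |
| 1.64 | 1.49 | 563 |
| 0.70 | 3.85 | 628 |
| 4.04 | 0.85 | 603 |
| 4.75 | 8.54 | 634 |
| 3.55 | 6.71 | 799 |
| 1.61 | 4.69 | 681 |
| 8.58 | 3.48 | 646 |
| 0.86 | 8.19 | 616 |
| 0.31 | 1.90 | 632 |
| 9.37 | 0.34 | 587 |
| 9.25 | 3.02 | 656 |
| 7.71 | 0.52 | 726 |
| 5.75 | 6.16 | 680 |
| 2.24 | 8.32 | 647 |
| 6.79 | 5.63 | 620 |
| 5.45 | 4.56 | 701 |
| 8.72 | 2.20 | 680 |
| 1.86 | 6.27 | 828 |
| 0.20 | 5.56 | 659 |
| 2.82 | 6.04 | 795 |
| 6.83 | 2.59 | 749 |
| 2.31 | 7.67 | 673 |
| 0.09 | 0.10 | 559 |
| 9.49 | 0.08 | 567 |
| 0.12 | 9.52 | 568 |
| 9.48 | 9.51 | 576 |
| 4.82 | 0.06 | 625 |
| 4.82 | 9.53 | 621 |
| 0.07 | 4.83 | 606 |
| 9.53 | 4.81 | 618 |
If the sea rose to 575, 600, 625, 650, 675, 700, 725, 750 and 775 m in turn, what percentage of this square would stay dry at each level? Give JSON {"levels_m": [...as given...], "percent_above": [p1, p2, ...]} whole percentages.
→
{"levels_m": [575, 600, 625, 650, 675, 700, 725, 750, 775], "percent_above": [92, 82, 65, 53, 43, 34, 26, 15, 9]}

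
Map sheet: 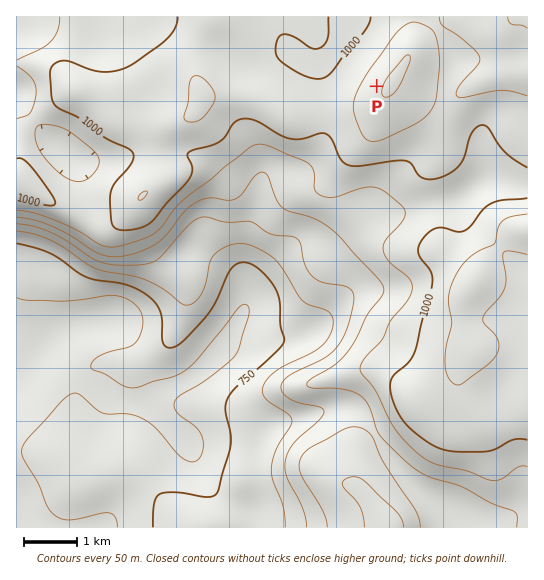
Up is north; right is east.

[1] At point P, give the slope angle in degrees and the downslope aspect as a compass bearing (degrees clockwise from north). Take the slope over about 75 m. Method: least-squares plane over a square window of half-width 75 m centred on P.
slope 6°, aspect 294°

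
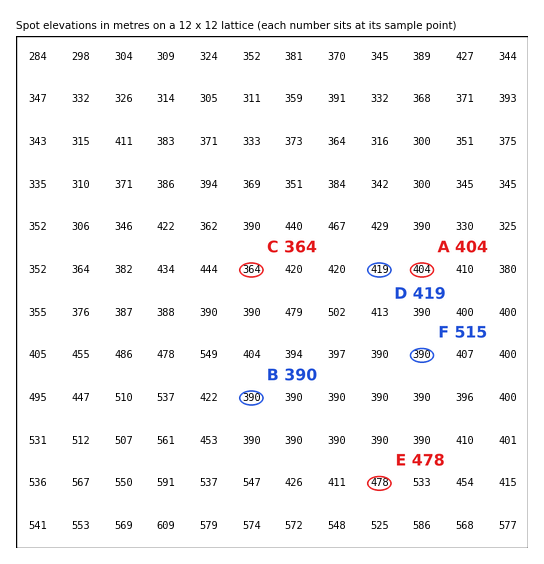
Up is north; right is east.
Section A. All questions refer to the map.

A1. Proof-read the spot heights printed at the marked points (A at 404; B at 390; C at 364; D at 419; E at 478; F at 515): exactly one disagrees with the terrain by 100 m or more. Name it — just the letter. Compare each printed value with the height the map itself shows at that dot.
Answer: F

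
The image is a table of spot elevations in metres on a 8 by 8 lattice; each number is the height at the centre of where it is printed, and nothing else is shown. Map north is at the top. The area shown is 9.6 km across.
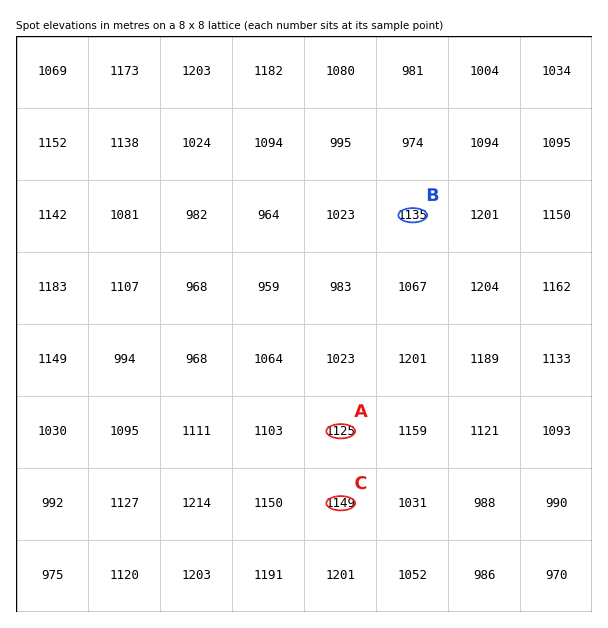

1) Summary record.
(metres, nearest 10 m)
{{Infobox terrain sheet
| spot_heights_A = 1120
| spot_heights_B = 1130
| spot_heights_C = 1150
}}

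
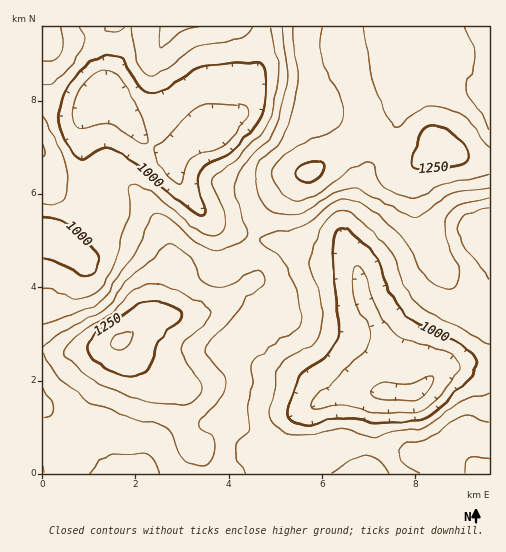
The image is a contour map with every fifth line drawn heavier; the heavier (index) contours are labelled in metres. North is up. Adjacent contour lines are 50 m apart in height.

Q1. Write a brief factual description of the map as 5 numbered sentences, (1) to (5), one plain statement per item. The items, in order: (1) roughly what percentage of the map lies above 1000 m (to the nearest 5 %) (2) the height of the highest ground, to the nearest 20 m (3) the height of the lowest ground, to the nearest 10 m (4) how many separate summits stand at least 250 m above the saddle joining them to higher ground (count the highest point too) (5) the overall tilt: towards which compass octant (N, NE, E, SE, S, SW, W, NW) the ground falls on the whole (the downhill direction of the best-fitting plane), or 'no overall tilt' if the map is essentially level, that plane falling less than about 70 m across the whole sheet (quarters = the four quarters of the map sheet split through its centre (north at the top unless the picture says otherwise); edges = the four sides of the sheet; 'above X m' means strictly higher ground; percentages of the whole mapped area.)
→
(1) About 80 % of the map lies above 1000 m.
(2) About 1300 m is the highest elevation on the sheet.
(3) About 890 m is the lowest elevation on the sheet.
(4) 1 summit rises at least 250 m above its surroundings.
(5) On the whole the map has no overall tilt.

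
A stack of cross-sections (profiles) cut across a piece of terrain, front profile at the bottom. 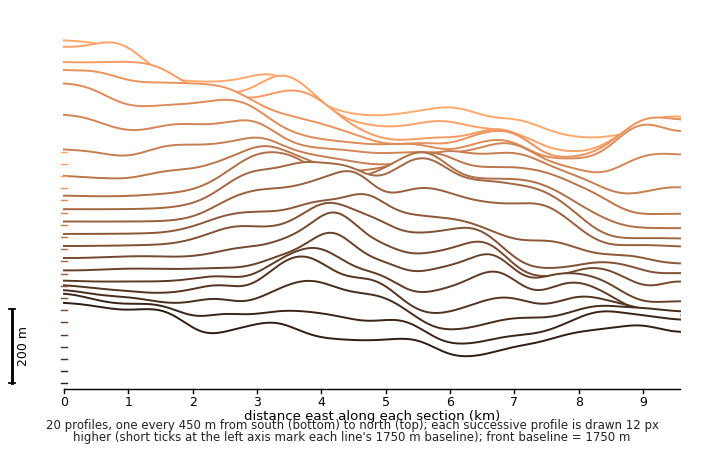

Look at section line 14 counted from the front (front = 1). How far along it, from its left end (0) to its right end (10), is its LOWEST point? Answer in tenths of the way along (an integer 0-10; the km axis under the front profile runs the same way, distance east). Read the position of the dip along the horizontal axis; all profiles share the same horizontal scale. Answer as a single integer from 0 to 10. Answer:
9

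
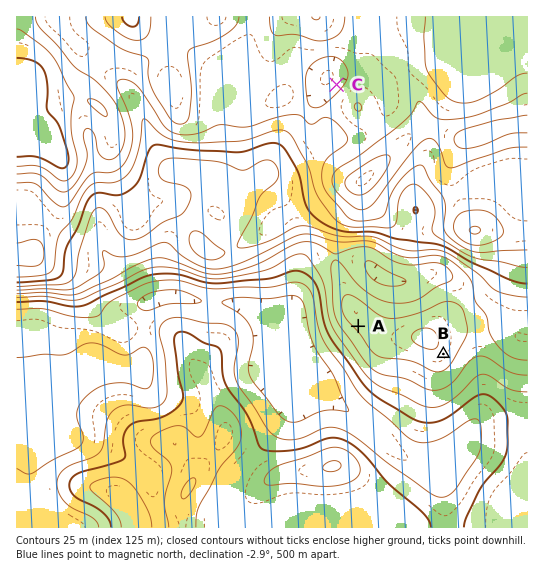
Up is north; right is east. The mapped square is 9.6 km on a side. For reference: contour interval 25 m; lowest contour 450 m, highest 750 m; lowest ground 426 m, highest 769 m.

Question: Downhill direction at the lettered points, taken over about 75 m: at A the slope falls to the SW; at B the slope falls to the SE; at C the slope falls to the NW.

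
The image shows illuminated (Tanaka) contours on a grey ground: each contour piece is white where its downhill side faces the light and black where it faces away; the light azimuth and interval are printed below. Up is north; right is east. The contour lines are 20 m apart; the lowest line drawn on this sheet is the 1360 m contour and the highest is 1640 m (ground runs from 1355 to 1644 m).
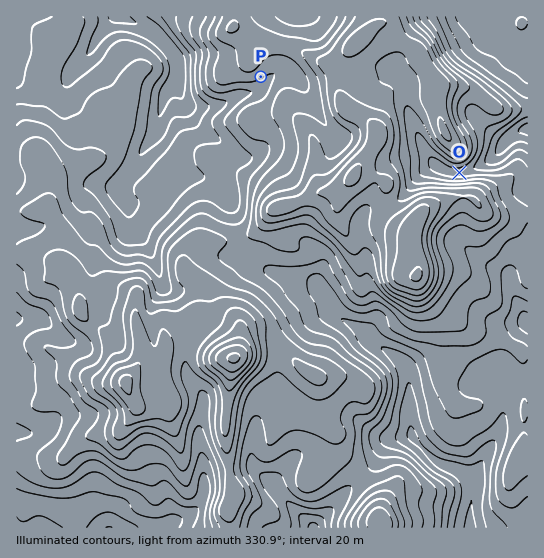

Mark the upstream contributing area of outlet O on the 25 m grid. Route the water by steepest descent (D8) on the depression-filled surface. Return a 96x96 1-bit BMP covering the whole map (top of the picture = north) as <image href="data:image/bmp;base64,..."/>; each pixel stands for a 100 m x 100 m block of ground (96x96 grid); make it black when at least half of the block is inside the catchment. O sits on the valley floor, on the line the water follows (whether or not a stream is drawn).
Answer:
<image width="96" height="96" href="data:image/bmp;base64,Qk2+BAAAAAAAAD4AAAAoAAAAYAAAAGAAAAABAAEAAAAAAIAEAAATCwAAEwsAAAIAAAAAAAAA////AAAAAAAAAAAAAAAAAAAAAAAAAAAAAAAAAAAAAAAAAAAAAAAAAAAAAAAAAAAAAAAAAAAAAAAAAAAAAAAAAAAAAAAAAAAAAAAAAAAAAAAAAAAAAAAAAAAAAAAAAAAAAAAAAAAAAAAAAAAAAAAAAAAAAAAAAAAAAAAAAAAAAAAAAAAAAAAAAAAAAAAAAAAAAAAAAAAAAAAAAAAAAAAAAAAAAAAAAAAAAAAAAAAAAAAAAAAAAAAAAAAAAAAAAAAAAAAAAAAAAAAAAAAAAAAAAAAAAAAAAAAAAAAAAAAAAAAAAAAAAAAAAAAAAAAAAAAAAAAAAAAAAAAAAAAAAAAAAAAAAAAAAAAAAAAAAAAAAAAAAAAAAAAAAAAAAAAAAAAAAAAAAAAAAAAAAAAAAAAAAAAAAAAAAAAAAAAAAAAAAAAAAAAAAAAAAAAAAAAAAAAAAAAAAAAAAAAAAAAAAAAAAAAAAAAAAAAAAAAAAAAAAAAAAAAAAAAAAAAAAAAAAAAAAAAAAAAAAAAAAAAAAAAAAAAAAAAAAAAAAAAAAAAAAAAAAAAAAAAAAAAAAAAAAAAAAAAAAAAAAAAAAAAAAAAAAAAAAAAAAAAAAAAAAAAAAAAAAAAAAAAAAAAAAAAAAAAAAAAAAAAAAAAAAAAAAAAAAAAAAAAAAAAAAAAAAAAAAAAAAAAAAAAAAAAAAAAAAAAAAAAAAAAAAAAAAAAAAAAAAAAAAAAAAAAAAAAAAAAAAAAAAAAAAAAAAAAAAAAAAAAAAAAAAAAAAAAAAAAAAAAAAAAAAAAAAAAAAAAAAAAAAAAAAAAAAAAAAAAAAAAAAAAAAAAAAAAAAAAAAAAAAAAAAAAAAAAAAAAAAAAAAAAAAAAAAAAAAAAAAAAAAAAAAAAAAAAAAAAAAAAAAAAAAAAAAABAAAAAAAAAAAAAAAHgAAAAAAAAAAAAAAPwAAAAAAAAAAAAAAP4AAAAAAAAAAAAAAf8AAAAAAAAAAAAAAf/AAAAAAAAAAAAAAf/4AAAAAAAAAAAAAf/4AAAAAAAAAAAAAf/4AAAAAAAAAAAAA//4AAAAAAAAAAAAP//4AAAAAAAAAAAAP//4AAAAAAAAAAAAH//4AAAAAAAAAAAAH//4AAAAAAAAAAAAD//4AAAAAAAAAAAAB//wAAAAAAAAAAAAB//wAAAAAAAAAAAAA//gAAAAAAAAAAAAA//AAAAAAAAAAAAAB//AAAAAAAAAAAAAD//AAAAAAAAAAAAAP/+AAAAAAAAAAAAA//+AAAAAAAAAAAAB//+AAAAAAAAAAAAB//+AAAAAAAAAAAAB//+AAAAAAAAAAAAD//+AAAAAAAAAAAAD//+AAAAAAAAAAAAD//8AAAAAAAAAAAAD//8AAAAAAAAAAAAD//4AAAAAAAAAAAAD//4AAAAAAAAAAAAB//wAAAAAAAAAAAAA//wAAAAAAAAAAAAAf/AAAAAAAAAAAAAAP8AAAAAAAAAAAAAAH4AAAAAAAAAAAAAABwAAAAAAAAAAAAAAAgAAAAAAAAAAAAAAAAAAAA="/>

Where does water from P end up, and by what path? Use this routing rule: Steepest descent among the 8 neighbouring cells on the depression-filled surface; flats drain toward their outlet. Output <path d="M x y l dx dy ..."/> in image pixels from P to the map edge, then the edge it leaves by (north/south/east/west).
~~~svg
<path d="M261 77l1 1 0 8-5 5-3 0-1 2-7 0-1 1-7 1-5 4-12 6-6 0-1 1-25 0-7-7-4-9 0-4-1-1 0-20-6-14-14-16-7-5-19-9-2 0-4-3-4 0 0-1"/>
exit: north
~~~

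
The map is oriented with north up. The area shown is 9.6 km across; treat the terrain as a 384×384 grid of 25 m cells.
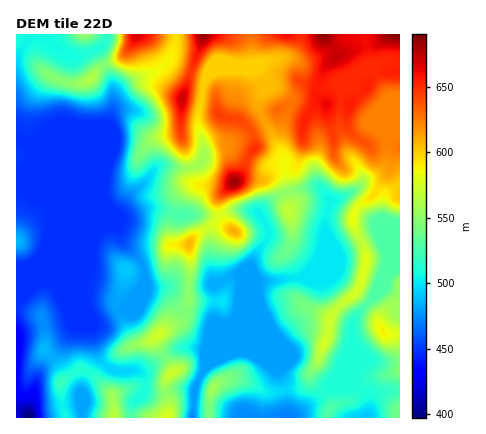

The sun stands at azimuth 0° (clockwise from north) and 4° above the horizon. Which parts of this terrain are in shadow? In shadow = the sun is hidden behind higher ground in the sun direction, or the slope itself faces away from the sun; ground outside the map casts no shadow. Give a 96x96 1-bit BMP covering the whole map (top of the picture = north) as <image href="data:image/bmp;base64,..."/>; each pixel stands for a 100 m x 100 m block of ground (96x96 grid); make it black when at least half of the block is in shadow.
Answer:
<image width="96" height="96" href="data:image/bmp;base64,Qk2+BAAAAAAAAD4AAAAoAAAAYAAAAGAAAAABAAEAAAAAAIAEAAATCwAAEwsAAAIAAAAAAAAA////AAAAAAAAAAAAAAAPAAAAOAAwAAAAAAAfwAAAfABwAAAAAAA/8gEAfAAwAAAAAAB//4eAAAAAAAAAAAB//4fAAAAAAAAAADB/+AfAAAAAAAAAAHA/8ADAAAAAA8AAA/gH4AAQAAAAA8AAB/gAAAAYAAMAA8AAA/gAAAC8AAcAAIAfgfgAAAA8AAAEAAB/wDgAAAA8AAAGAAD/4AAAAAAeADgGAAH/4AAAAAAeAHwAAAD/8AAAAAAHAH4AAAB/8AAAAAAHAP4AAAAf+AAAAAMHAP8AAAAH/8AAAAcHAP8AAAAAP/AAAA+DAP4AAAAAD/AAAB+AAfgAAAAAA/AAAD8AAeAAAAAAAHAAADAAOMAAAAAAAAAAAHAAeAAAAAAAAAAAADAAfAAAAAAAAAAAAAAAfAAAAAAAAAAAAAAAfAAAAAAAAAAAAAAAfgAAAAAAAAAAAAAAfgAAAAAAAAADAAAAPwAAAAAAAAADgAAAHwAAAAAAAAAHgAAABwAAAAAAAAAHgAAAA4AAAAAAAAAfwAAAAYAAAAAADgA/wAAAAAAAAAAAD4D/w+AAAAAAAAAAD/H/4/AAAAAAAAAAD/v/4/gAAAAAAAAAD/v/4/gAAADAAAAAD/v/8HwAAADgAAAAD/v/8AgAEADgAAAAD/v/8AAAMADgAAAAB/P/8AAAOACAAAAAAcf/8AAAOAAAAAAAAAP/+AAAOAAAAAAAAAP/9AAAeAEAAAAAAAG/hwAAeAMAAAAAAACADwABcEcAAAAAAAAB/yADcP8AAAAAAAA//6ADAf8AAAAAAAB//8ADgf8AAAAAAB///4AHg/8AAAAAAD///4AHw/8AAAAAAH///4AP4/8AAAAAAH///4Af4f8AAAAAAH///8A/8HgAAAAAAH4f/8H/+AAAAAAGADwP/////AAAAAAOAAAH/////wAAAAAPAAAB/////4gAAAAPgIAAAD///8AAAAAHweAAAAf//8AAAAAH//AAAAP/x8AAAAAD//AADAP/h8AAAAAB//gAHgP/D8AAAAAA//gAHgf+H4AAAAAAf/gAHgf8PwAAAAAAf/CADg/4PgAAAAAgP/GAAA/gPAAAA+BwH+GAAD4AOAAAD/BwA4HAACAAAAAAf/hwAAHAAAAAAAAB//j4AAHgAAAAAAAD//z4AAHgAAAAAAAD//38AADAAAAAAAAH////8AAAAAAAAAAH/////AAAAAAAAAAP/////gAAAAAAAAAP/////gAAAAAAAAAP/////AAAAAAAAAAP////+AAAAAAAAAAH////4AAAAAAAAAAH////wAAAAAAAAAcH////AAAAAAAAAA8H4D//AAMAAAAAAA8PAAf/gAcAAAAAAA8AAAP/wAeAAAAAAAAAAAP/4AfAAAAAAAAAAAP/4AfwAAAAAAAAAAH/8Af+ADAAAAAAAAB/8AP/h/wAAAAAAcA/+AP/j/4AAAMAAeAP+AP/3/4AAA8AA/AH+AP/j/4AAA8AA/gH+AP8A/4AAA8AA/gBAAHwAPgAAAcAAEAAAAAAAAAAAAA="/>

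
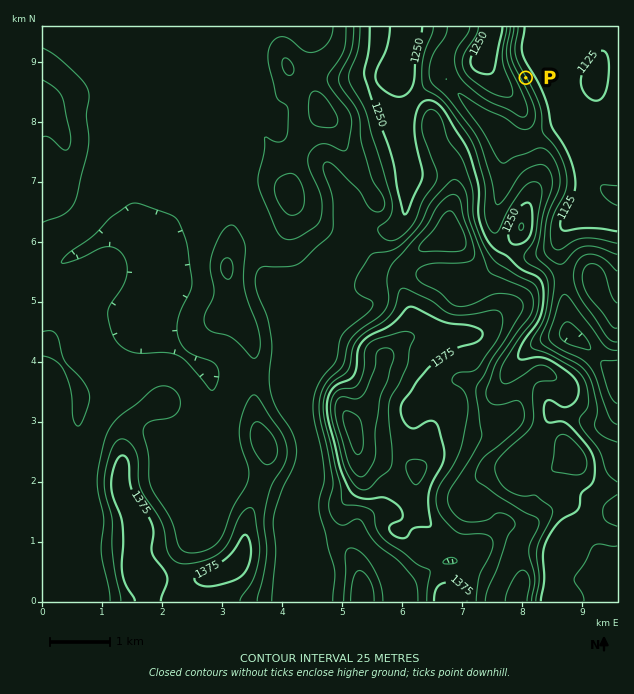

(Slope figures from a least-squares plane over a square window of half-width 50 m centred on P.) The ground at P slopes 15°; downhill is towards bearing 60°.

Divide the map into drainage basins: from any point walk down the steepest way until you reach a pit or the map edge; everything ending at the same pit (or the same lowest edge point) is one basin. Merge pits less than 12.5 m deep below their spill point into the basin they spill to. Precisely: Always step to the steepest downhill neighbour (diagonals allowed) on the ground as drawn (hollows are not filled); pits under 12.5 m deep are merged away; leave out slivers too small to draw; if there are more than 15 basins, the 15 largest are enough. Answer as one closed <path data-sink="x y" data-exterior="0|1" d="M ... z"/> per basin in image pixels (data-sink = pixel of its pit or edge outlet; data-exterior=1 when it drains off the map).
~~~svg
<path data-sink="617 196" data-exterior="1" d="M617 26l-335 1 0 21 8 22 0 12-5 12-18 26-3 15 21 42 3 16-14 4-26 12-12 11-5 11-5 31 5 29 0 21 17 21 6 15 1 69 5 18 7 15 0 12-11 34-8 21-4 30-4 12-10 10-16 7-14 4-48 0-10-4 5 9 2 17 469-1 0-112-17-3-12-6-25-36-3-8 3-46-3-6-10-8-12-4-7 5-13 19-6 19-8 9-15 8-17 2-27-4-13 4-5 10-2 12-8 14-15-8-20-1-22-7-9-25 0-6 16-15 2-6 12-32 2-12 16-16 7-4 27 0 23-4 21 0 9-6 12-14 18-10 21-20 19-6 35 0 4 4 1 7 9 17 8 10 4-1z"/><path data-sink="163 309" data-exterior="0" d="M281 26l-239 1 0 84 15 15 9 22 0 24-3 17-4 5-17 4 1 404 105 0 0-11-6-15 10 4 56-2 22-9 12-13 2-9 2-24 18-49 3-24-7-15-5-18-1-69-6-15-17-21 0-21-5-29 5-31 5-11 12-11 26-12 14-4-3-16-21-42 3-15 18-26 5-12 0-12-8-22z"/><path data-sink="617 378" data-exterior="1" d="M587 276l-30 2-19 6-21 20-18 10-12 14-9 6-21 0-23 4-22-2-12 6-16 16-2 12-12 32-2 6-16 15 8 30 23 8 20 1 15 8 8-14 2-12 5-10 13-4 38 4 12-4 17-15 6-19 7-14 10-8 9-2 11 6 8 12-3 46 17 30 6 9 9 9 14 4 10 0 1-172-4 0-11-15-7-19z"/><path data-sink="401 130" data-exterior="0" d="M400 76l-33 6-20 10-18 15-8 2 13 17 16 33 26 43-19 30-1 8 26 26 13 6 5 6 5-14 13-13 34-17-2-24 4-15-1-23-17-28-4-15 0-9-6-11-21-18z"/>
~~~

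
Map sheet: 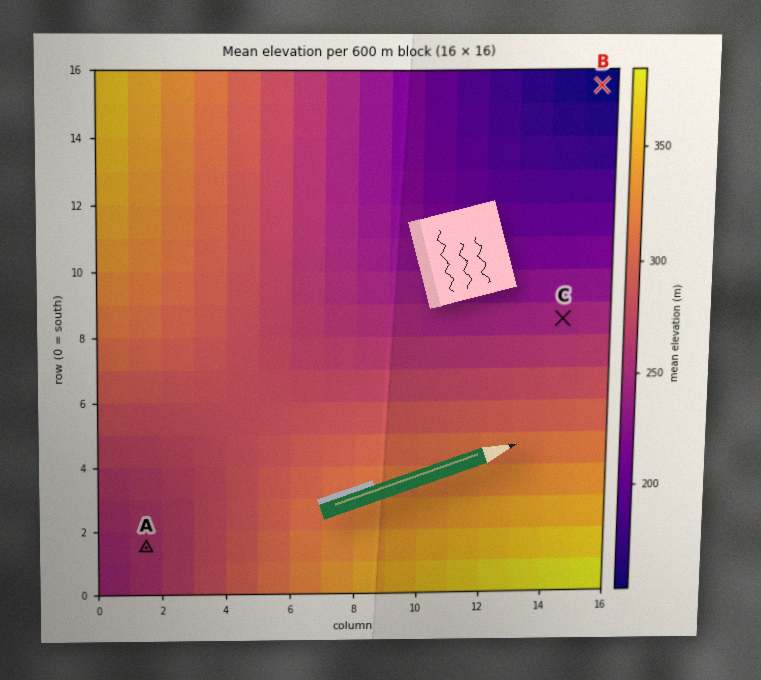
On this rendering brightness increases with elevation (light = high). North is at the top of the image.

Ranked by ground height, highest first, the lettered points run A C B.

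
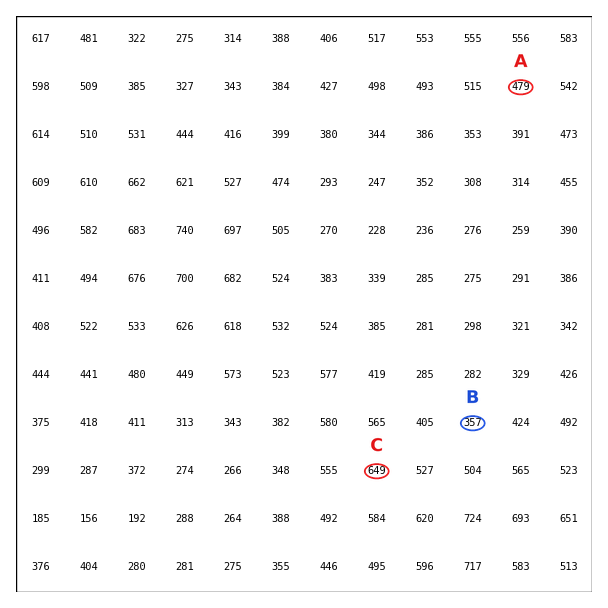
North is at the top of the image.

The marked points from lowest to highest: B A C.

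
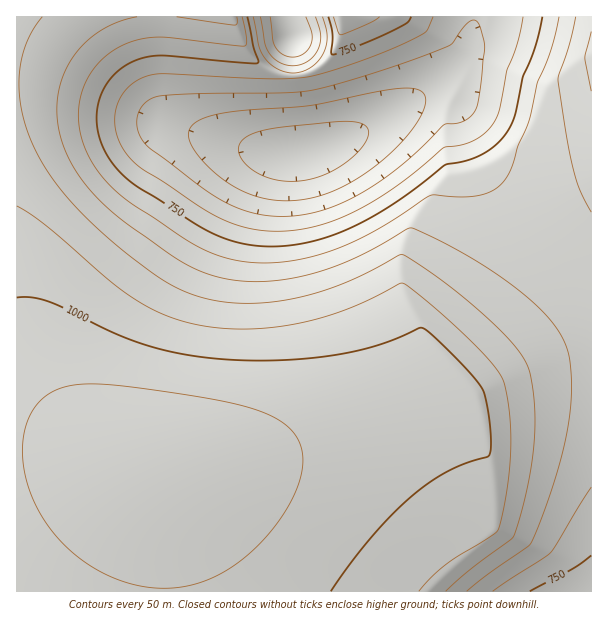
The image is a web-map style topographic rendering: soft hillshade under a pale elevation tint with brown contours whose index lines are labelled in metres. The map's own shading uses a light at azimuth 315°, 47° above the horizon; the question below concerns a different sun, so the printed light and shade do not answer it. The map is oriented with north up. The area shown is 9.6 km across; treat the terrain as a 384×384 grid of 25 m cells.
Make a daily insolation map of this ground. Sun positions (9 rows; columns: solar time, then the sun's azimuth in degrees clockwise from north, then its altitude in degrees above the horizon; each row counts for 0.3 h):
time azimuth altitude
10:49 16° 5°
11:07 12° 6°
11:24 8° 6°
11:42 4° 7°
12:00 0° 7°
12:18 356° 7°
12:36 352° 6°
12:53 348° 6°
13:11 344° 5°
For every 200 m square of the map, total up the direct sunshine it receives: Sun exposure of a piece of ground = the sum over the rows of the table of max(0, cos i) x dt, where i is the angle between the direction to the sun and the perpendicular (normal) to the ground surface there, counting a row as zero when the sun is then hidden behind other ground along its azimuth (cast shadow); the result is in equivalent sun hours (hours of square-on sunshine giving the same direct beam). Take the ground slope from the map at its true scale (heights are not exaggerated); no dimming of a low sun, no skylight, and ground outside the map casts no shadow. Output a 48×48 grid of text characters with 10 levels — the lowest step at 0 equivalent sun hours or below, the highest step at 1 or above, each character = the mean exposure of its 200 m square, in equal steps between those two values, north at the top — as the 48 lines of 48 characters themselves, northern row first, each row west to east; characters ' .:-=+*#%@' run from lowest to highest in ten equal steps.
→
::::..            :+=-:.         ....::::-------
:::...             ==-::...        ..:::--------
:::..              -+***+=.         .::---=====-
:::..               #@@@@*          .::-======-:
:::...               *@@*          .:::--=====::
::::..                            .:-:-----=-:::
:::::...                         .:--:------::::
-::::::..                        .-=--------::::
-----::::.                      :-=+=======-::::
---------:..                   :-=+++*++++=:::::
----======--:.               .:-++*******+-:::::
--=====+++++=-:.            .-=+***#####+--:::::
--====+++***++=-::........:=++**######*=---:::::
-====+++*******+++==--===+***######*==-----:::::
-====+++*****************#########*==------:::::
-====+++**********################+===-----:::::
-====++++********######%%%%%%####+====------::::
--====++++*******#####%%%%%%%###*+=====-----::::
--=====++++++****#####%%%%%####*++=====-----::::
---=====++++++****############**+++=====-----:::
---=======+++++****#########***++++=====------::
----=======++++******####*****++++++=====-----::
----=======+++++************++++++++=====------:
-----======++++++*********++++===++++=====-----:
-----======+++++++*****++++++====++++=====------
-----=======+++++++++++++++=====-=++++=====-----
-----=======+++++++++++++======---=+++=====-----
-----=======+++++++++++=======-----++++====-----
-----========++++++++=======--------+++====----:
------=====================----------++===----::
------===================----------::-+==----:::
-------================----------:::::------::::
---------===========------------:::::::----:::::
------------------------------:::::::::---::::::
----------------------------:::::::::::--:::::::
::------------------------::::::::::::::::::::::
:::::------------------:::::::::::::::::::::::::
:::::::::::::--:::::::::::::::::::::::::::::::::
:::::::::::::::::::::::::::::::::::::::::::::::.
::::::::::::::::::::::::::::::::::::::..::::....
:::::::::::::::::::::::::::::::::::::...:.......
:::::::::::::::::::::::::::::::::::.............
:::::::::::::::::::::::::::::::::::.............
::::::::::::::::::::::::::::::::::.....   ......
::::::::::::::::::::::::::::::::::....       ...
:::::::::::::::::::::::::::::::::::..          .
:::::::::::::::::::::::::::::::::::.           .
::::::::::::::::::::::::::::::::::.            .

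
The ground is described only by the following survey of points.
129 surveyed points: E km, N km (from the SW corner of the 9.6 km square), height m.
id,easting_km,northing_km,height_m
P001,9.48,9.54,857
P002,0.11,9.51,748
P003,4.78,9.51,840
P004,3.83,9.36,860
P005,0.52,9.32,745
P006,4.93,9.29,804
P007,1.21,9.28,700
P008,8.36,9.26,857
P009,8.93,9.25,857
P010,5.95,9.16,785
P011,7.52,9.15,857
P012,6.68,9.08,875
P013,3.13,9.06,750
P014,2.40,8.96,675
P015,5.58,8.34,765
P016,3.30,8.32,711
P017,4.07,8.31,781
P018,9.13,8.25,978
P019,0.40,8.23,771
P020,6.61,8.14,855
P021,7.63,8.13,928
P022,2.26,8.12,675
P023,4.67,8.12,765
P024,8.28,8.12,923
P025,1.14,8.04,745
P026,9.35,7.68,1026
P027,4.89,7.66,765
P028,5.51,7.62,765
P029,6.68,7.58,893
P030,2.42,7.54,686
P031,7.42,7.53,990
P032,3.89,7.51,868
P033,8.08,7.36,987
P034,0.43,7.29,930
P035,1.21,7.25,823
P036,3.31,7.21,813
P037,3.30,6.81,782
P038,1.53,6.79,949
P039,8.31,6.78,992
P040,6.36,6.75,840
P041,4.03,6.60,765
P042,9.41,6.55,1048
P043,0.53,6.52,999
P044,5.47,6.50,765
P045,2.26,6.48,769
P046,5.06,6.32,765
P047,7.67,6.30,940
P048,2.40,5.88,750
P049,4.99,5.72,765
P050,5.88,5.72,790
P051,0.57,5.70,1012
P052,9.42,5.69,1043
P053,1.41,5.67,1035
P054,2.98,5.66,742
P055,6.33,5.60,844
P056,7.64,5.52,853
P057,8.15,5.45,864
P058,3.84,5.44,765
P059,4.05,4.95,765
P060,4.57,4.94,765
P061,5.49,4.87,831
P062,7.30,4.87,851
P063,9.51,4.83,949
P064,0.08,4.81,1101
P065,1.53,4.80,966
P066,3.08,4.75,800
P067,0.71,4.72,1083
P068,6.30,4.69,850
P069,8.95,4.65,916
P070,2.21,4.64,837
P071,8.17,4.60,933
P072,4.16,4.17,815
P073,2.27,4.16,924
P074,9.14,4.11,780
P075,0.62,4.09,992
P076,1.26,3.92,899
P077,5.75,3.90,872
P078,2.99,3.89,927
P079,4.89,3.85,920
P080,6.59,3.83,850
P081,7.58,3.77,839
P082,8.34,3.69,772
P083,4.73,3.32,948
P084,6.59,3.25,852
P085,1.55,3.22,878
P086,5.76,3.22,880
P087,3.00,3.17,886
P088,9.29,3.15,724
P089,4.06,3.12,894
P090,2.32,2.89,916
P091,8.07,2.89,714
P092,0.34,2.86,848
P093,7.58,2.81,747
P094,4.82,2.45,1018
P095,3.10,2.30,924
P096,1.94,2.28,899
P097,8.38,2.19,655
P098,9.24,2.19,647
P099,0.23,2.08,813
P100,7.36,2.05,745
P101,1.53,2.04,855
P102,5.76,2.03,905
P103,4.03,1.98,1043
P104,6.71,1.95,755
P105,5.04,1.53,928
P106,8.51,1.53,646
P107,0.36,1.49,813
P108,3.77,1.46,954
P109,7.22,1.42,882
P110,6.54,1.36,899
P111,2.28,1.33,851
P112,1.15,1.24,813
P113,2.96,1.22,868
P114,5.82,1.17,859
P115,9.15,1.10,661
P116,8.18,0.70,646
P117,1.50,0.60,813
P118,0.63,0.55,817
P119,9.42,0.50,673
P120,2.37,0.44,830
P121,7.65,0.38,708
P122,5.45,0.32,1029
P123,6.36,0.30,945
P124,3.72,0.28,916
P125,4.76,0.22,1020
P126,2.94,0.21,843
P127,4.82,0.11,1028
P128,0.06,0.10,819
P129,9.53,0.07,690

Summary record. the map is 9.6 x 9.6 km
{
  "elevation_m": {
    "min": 645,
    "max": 1125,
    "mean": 850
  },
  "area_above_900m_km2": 28.8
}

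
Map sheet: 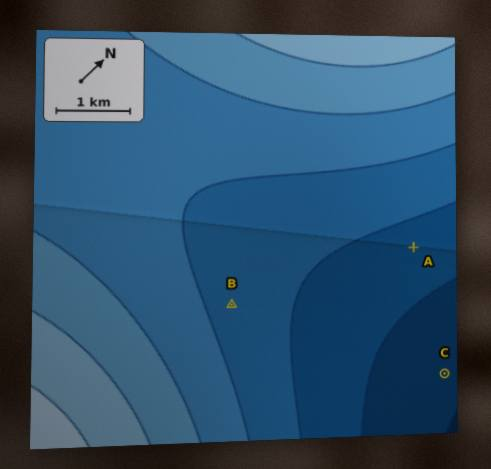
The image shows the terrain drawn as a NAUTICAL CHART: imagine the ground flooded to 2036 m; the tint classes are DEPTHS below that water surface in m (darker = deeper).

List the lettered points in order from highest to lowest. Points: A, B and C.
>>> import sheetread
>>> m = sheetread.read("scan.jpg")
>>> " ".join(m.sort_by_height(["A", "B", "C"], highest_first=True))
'B A C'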